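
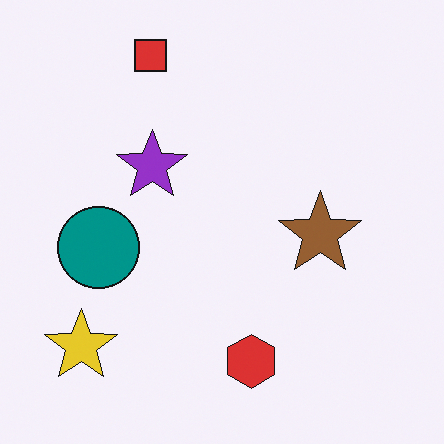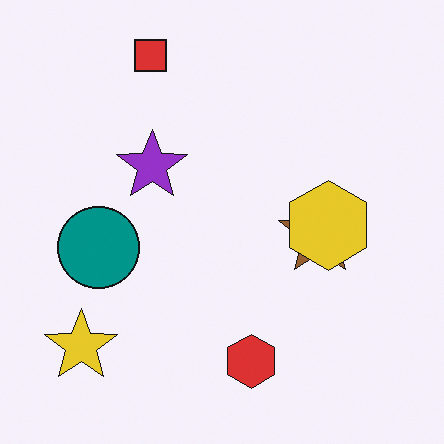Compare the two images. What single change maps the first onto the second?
It was overlaid with an additional yellow hexagon.

A yellow hexagon appears in the second image that is absent from the first.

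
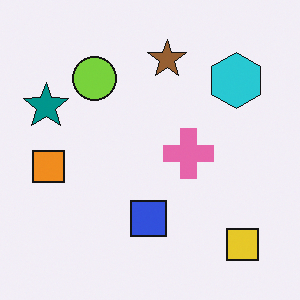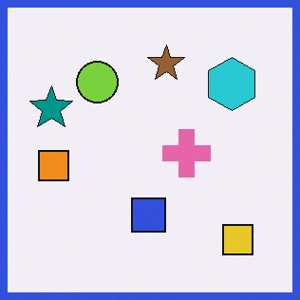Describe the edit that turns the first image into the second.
The image was framed with a blue border.

A solid blue frame runs around the edge of the second image, with the content slightly shrunk inside it.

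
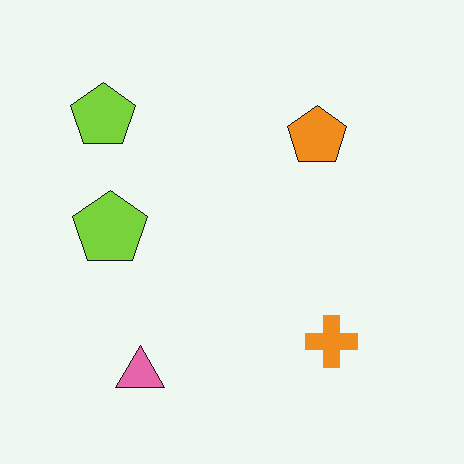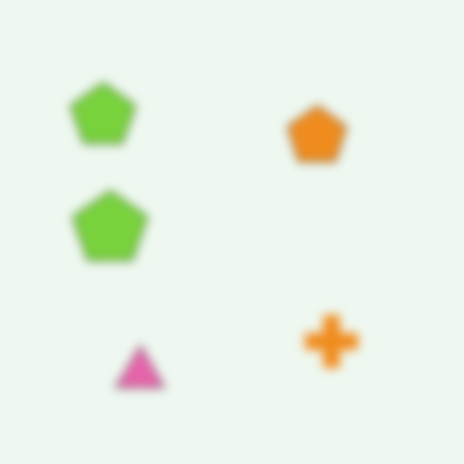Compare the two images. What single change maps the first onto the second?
The second image is the first strongly gaussian-blurred.

Shape edges and outlines are uniformly softened across the whole image.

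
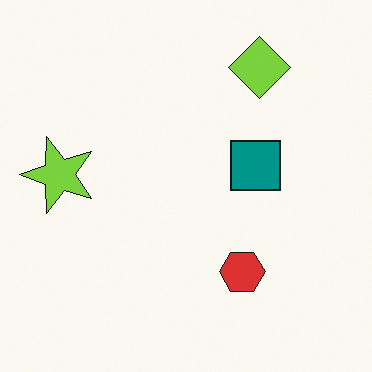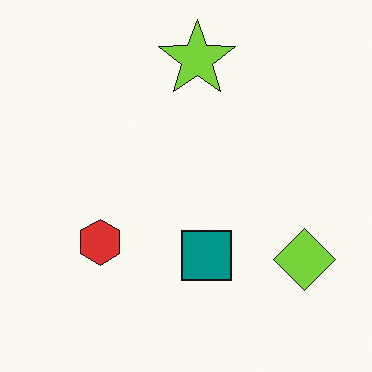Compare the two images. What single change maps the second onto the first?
Rotated 90° counter-clockwise.

The lime diamond sits in the bottom-right of the second image and the top-right of the first — consistent with a whole-image 90° counter-clockwise rotation.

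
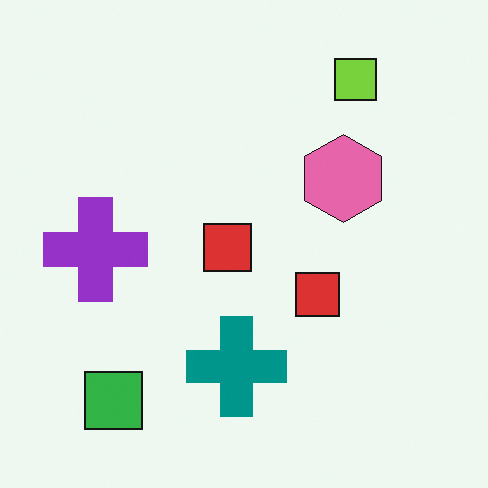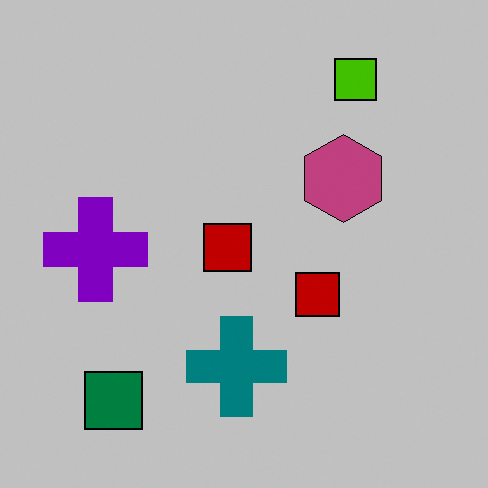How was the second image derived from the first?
The transformation is: aggressively posterized.

Each flat color has snapped to a coarser quantized level — most visibly, the near-white background has dropped to a flat grey.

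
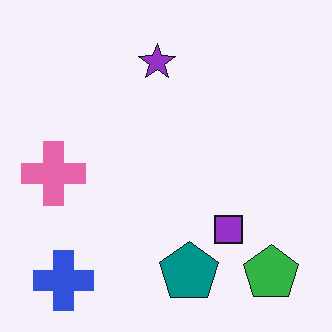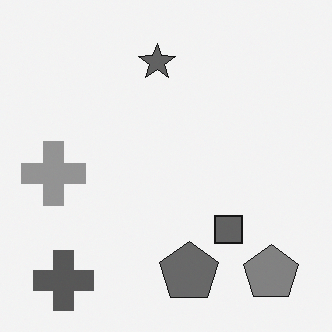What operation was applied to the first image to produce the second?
Converted to grayscale.

All color is removed — every shape is now a shade of grey.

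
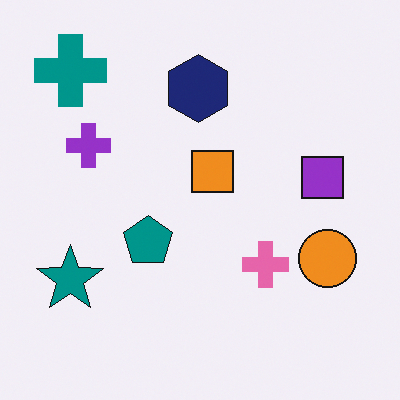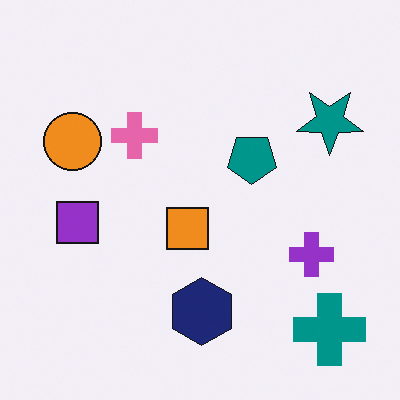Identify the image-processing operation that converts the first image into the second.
This is the original image rotated 180°.

The teal cross sits in the top-left of the first image and the bottom-right of the second — consistent with a whole-image 180° rotation.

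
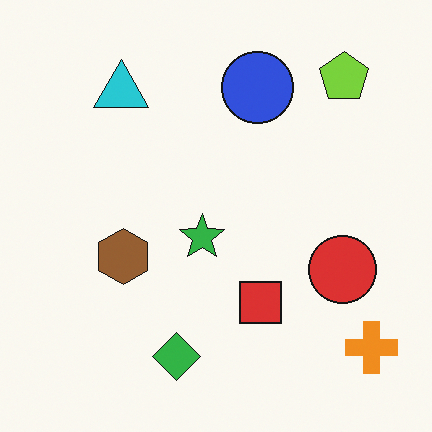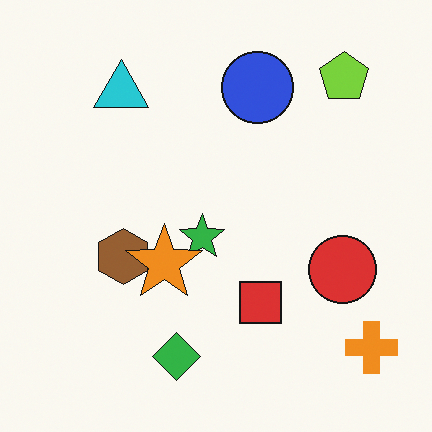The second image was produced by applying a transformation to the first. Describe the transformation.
It was overlaid with an additional orange star.

An orange star appears in the second image that is absent from the first.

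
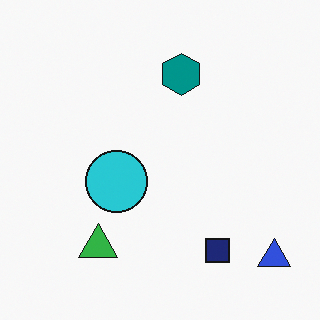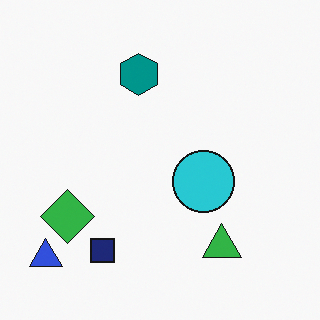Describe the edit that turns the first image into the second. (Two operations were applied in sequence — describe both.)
The transformation is: flipped horizontally (left ↔ right), then overlaid with an additional green diamond.

The blue triangle is in the bottom-right of the first image and the bottom-left of the second — shapes on opposite sides of the vertical midline have swapped in a mirror flip. A green diamond appears in the second image that is absent from the first.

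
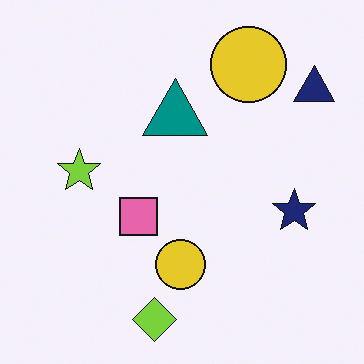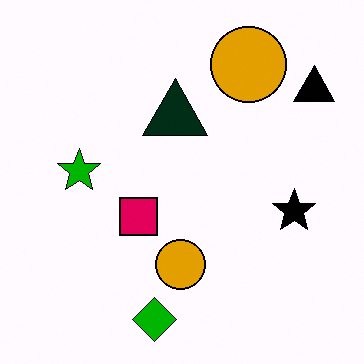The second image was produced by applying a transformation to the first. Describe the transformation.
The image was boosted in contrast.

Tones are pushed away from mid-grey across the whole image — a global contrast change.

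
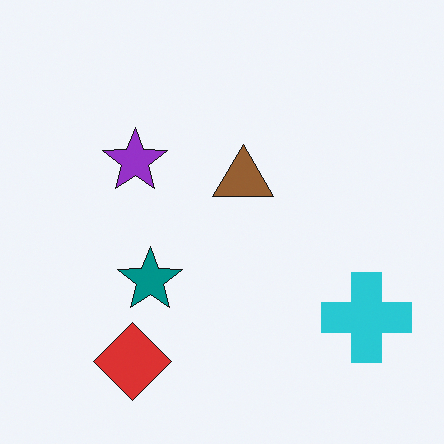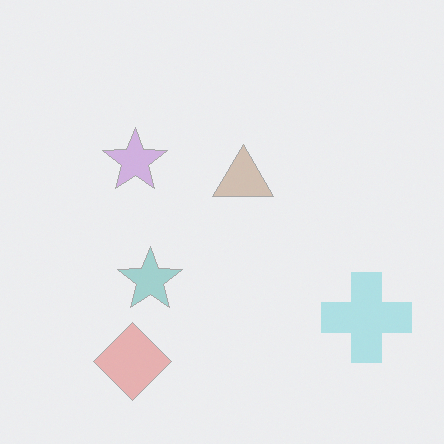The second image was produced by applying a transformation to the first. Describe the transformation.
The image was washed out (contrast reduced).

Tones are pushed toward mid-grey across the whole image — a global contrast change.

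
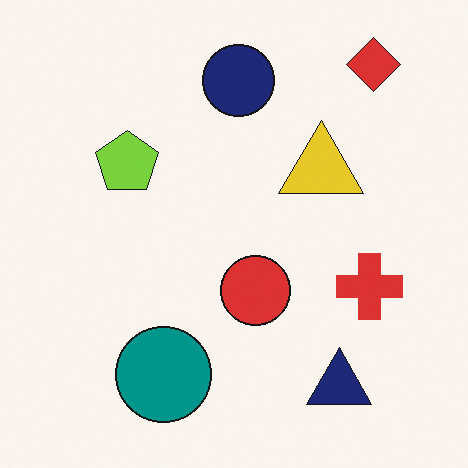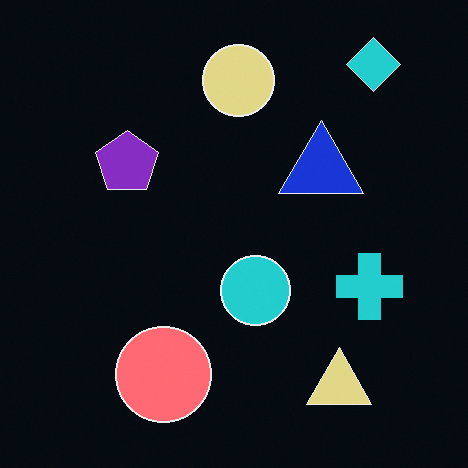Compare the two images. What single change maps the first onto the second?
The second image is the first color-inverted (negative).

The light background has become dark and every shape's color is its complement — a photographic negative.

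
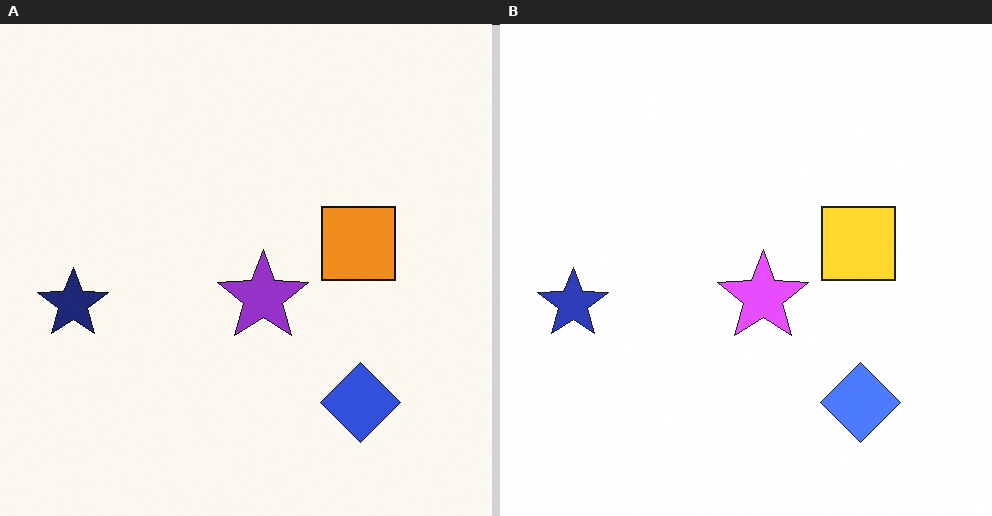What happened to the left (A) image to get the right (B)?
It was noticeably brightened.

Every pixel — background and shapes alike — is uniformly brightened.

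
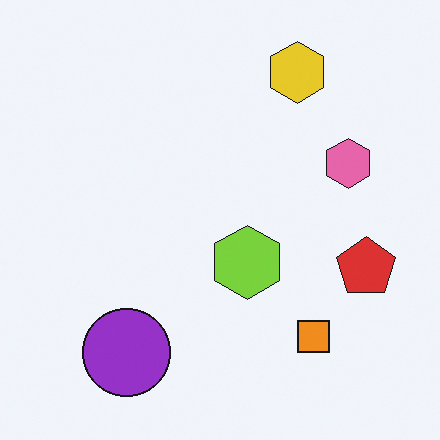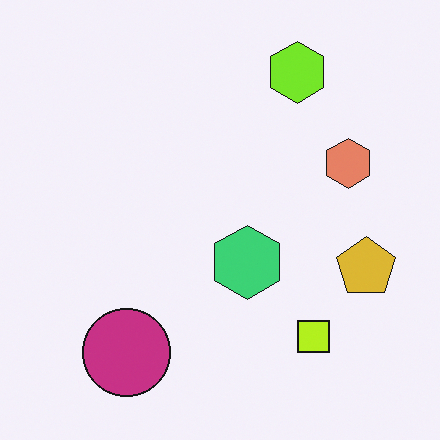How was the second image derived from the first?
The second image is the first hue-shifted slightly.

Every shape's color has rotated by the same amount around the hue wheel — a uniform hue shift.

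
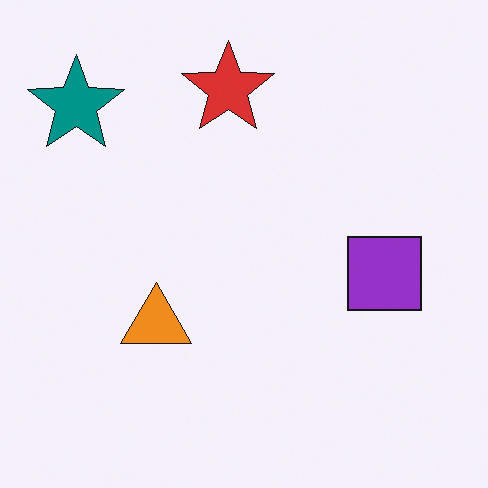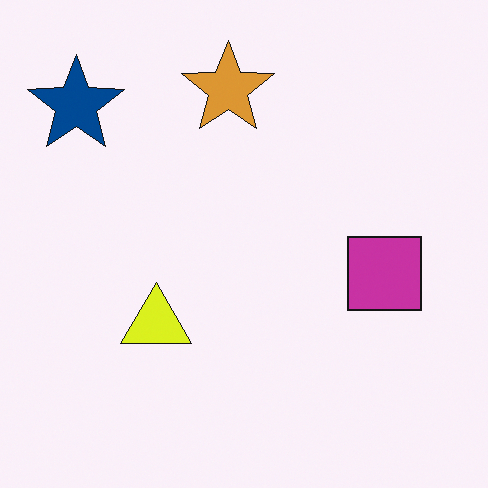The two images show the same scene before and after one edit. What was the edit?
The transformation is: hue-shifted slightly.

Every shape's color has rotated by the same amount around the hue wheel — a uniform hue shift.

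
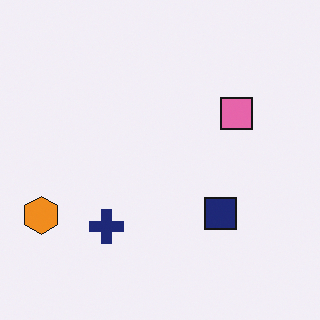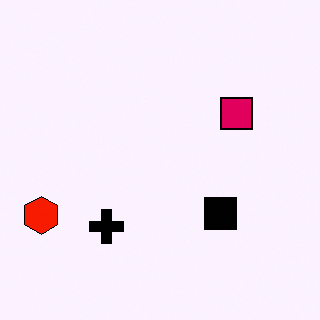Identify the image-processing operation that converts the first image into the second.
The second image is the first given much higher contrast.

Tones are pushed away from mid-grey across the whole image — a global contrast change.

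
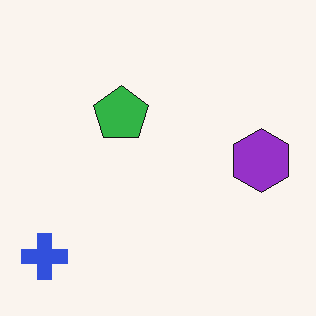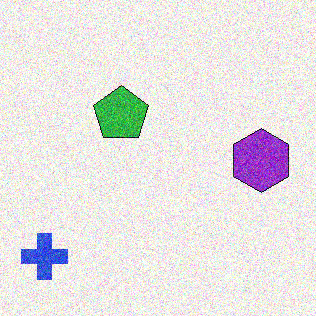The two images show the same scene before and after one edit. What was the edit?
It was degraded with heavy additive noise.

Random speckle covers the whole image, including the flat background.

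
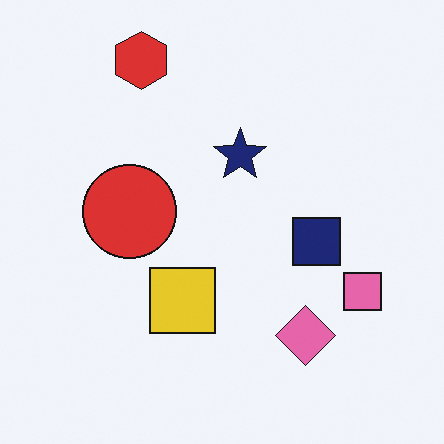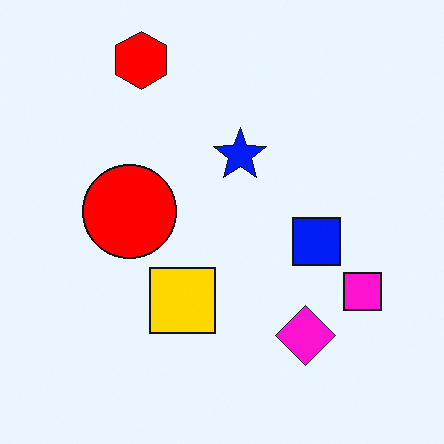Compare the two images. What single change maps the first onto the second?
The second image is the first made much more vivid (saturation change).

All colors are more vivid — a global saturation change.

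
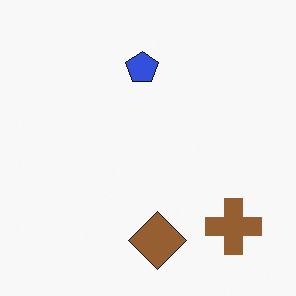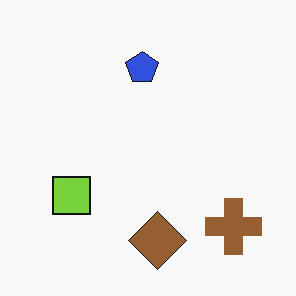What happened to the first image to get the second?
The second image is the first overlaid with an additional lime square.

A lime square appears in the second image that is absent from the first.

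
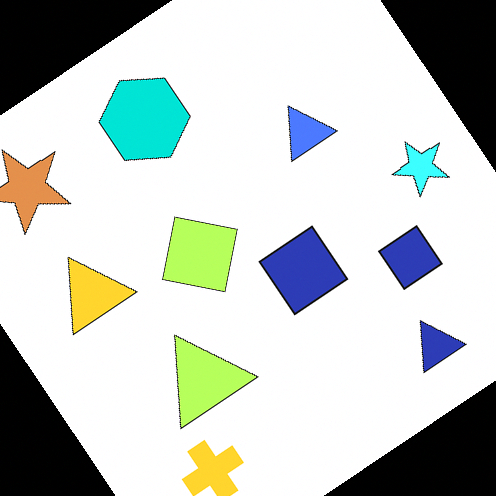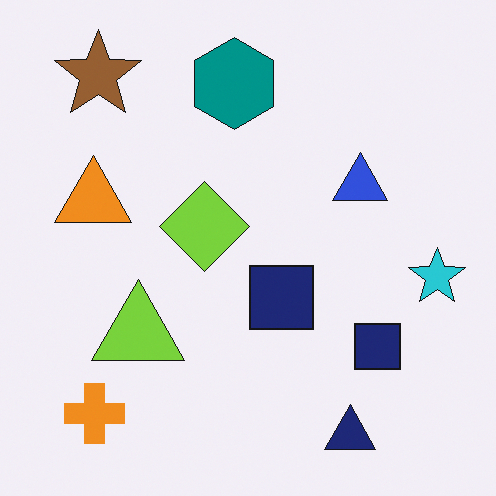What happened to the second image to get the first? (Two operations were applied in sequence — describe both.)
It was noticeably brightened, then rotated counter-clockwise by a large amount — several tens of degrees.

Every pixel — background and shapes alike — is uniformly brightened. Every shape is tilted by the same angle and the image corners show triangular fill wedges — a whole-image rotation by a non-right angle.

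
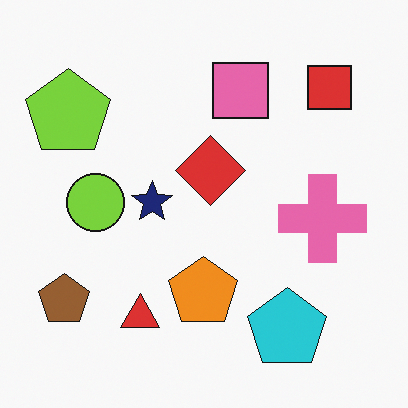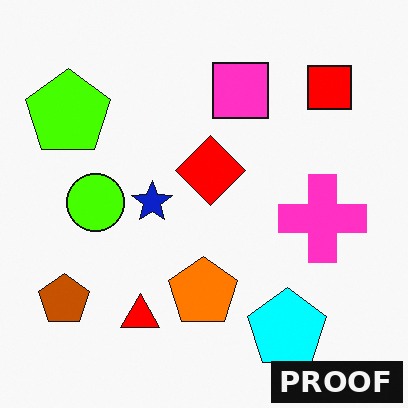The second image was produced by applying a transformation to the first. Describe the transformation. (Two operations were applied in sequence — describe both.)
This is the original image made much more vivid (saturation change), then watermarked with the text "PROOF" in the lower-right corner.

All colors are more vivid — a global saturation change. A dark label reading "PROOF" appears in the lower-right corner.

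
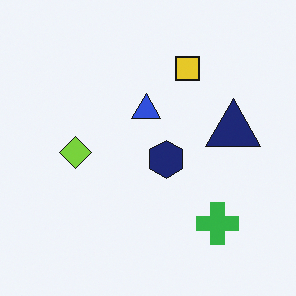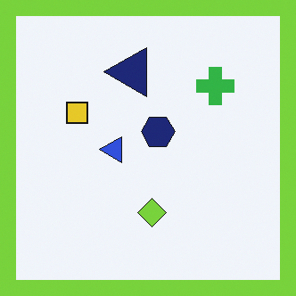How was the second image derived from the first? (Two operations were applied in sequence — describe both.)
The image was rotated 90° counter-clockwise, then framed with a lime border.

The green cross sits in the bottom-right of the first image and the top-right of the second — consistent with a whole-image 90° counter-clockwise rotation. A solid lime frame runs around the edge of the second image, with the content slightly shrunk inside it.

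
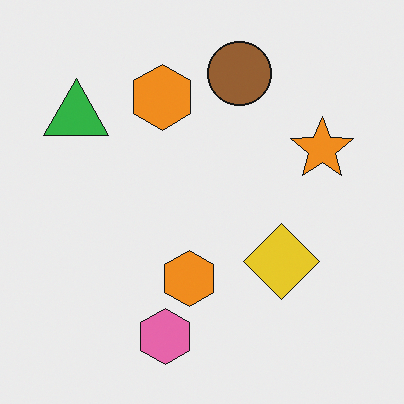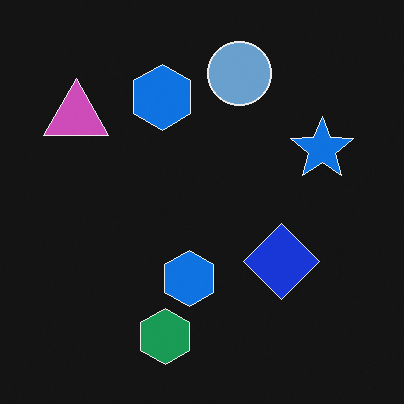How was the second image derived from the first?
Color-inverted (negative).

The light background has become dark and every shape's color is its complement — a photographic negative.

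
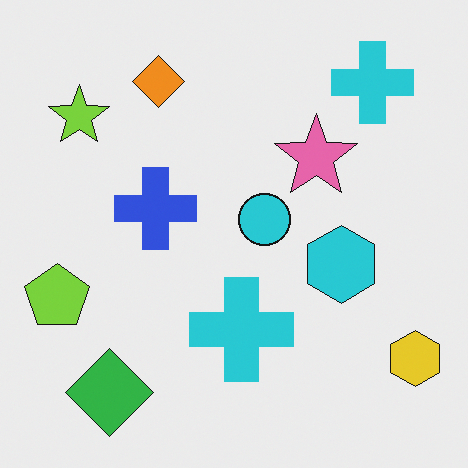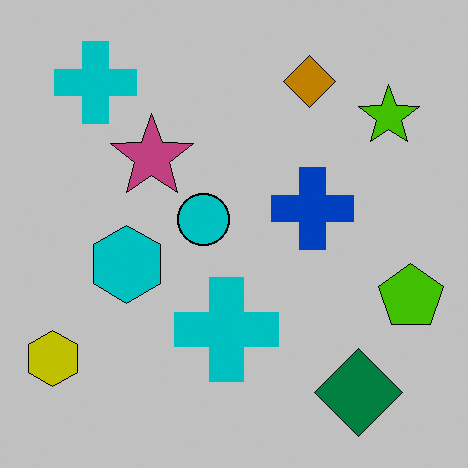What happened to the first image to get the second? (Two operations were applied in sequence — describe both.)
The transformation is: heavily posterized to just a handful of flat colors, then flipped horizontally (left ↔ right).

Each flat color has snapped to a coarser quantized level — most visibly, the near-white background has dropped to a flat grey. The yellow hexagon is in the bottom-right of the first image and the bottom-left of the second — shapes on opposite sides of the vertical midline have swapped in a mirror flip.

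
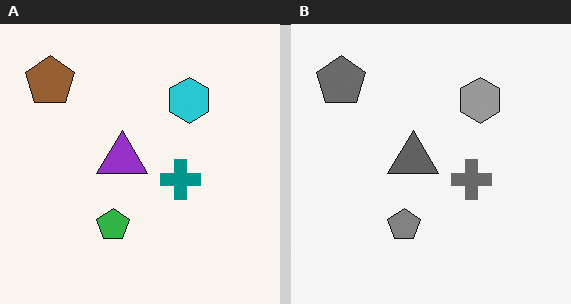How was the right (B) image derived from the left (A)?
The image was converted to grayscale.

All color is removed — every shape is now a shade of grey.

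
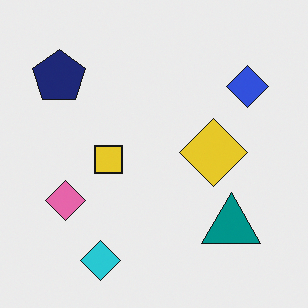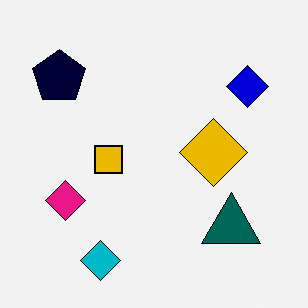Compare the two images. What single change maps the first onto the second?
The second image is the first boosted in contrast.

Tones are pushed away from mid-grey across the whole image — a global contrast change.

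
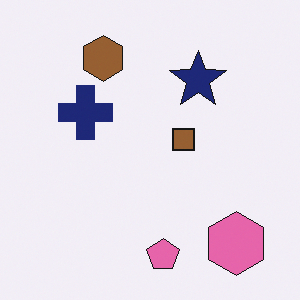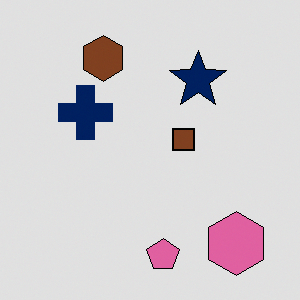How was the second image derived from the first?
This is the original image posterized to a reduced palette.

Each flat color has snapped to a coarser quantized level — most visibly, the near-white background has dropped to a flat grey.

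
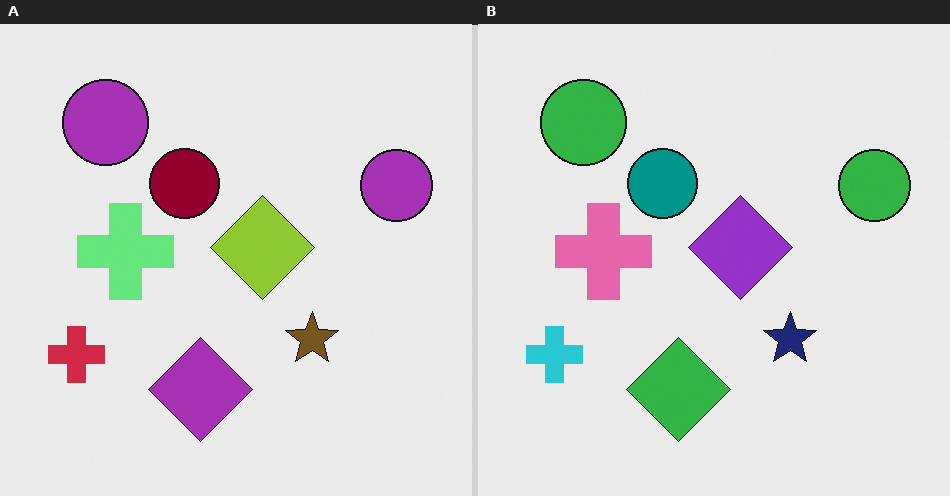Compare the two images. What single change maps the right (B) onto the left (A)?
This is the original image hue-shifted by a large amount.

Every shape's color has rotated by the same amount around the hue wheel — a uniform hue shift.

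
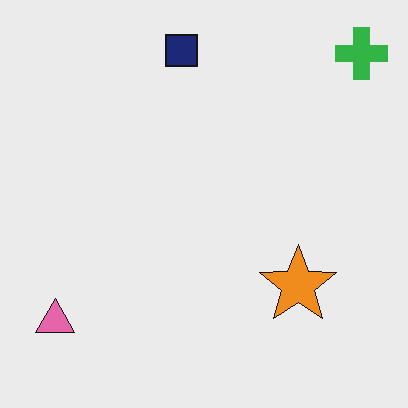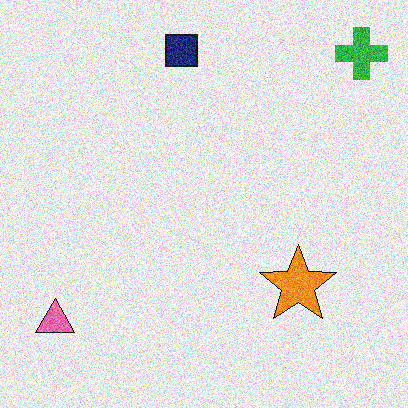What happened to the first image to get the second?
This is the original image degraded with a thick layer of grain.

Random speckle covers the whole image, including the flat background.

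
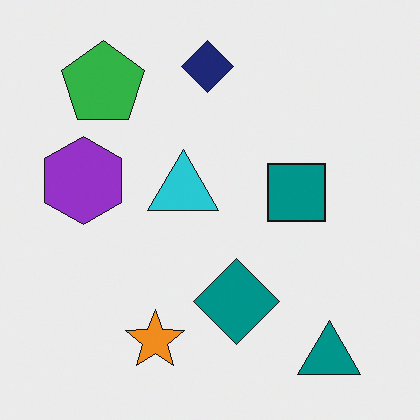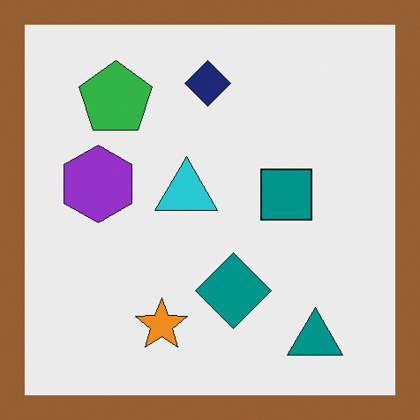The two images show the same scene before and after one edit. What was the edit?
It was framed with a brown border.

A solid brown frame runs around the edge of the second image, with the content slightly shrunk inside it.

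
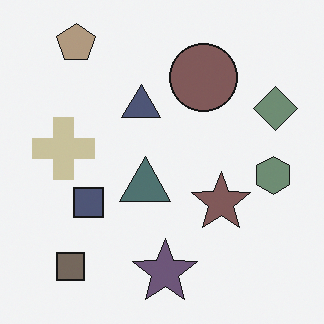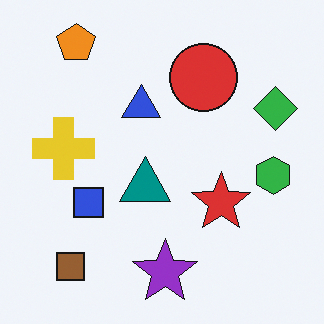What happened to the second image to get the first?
It was heavily desaturated.

All colors are more muted and greyish — a global saturation change.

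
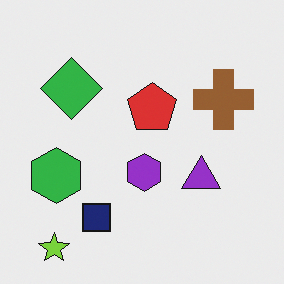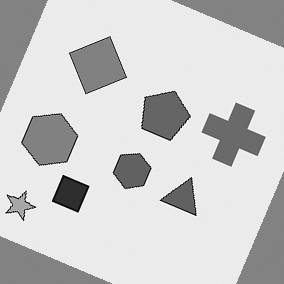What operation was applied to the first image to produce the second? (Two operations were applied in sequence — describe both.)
Rotated clockwise by a moderate amount, then converted to grayscale.

Every shape is tilted by the same angle and the image corners show triangular fill wedges — a whole-image rotation by a non-right angle. All color is removed — every shape is now a shade of grey.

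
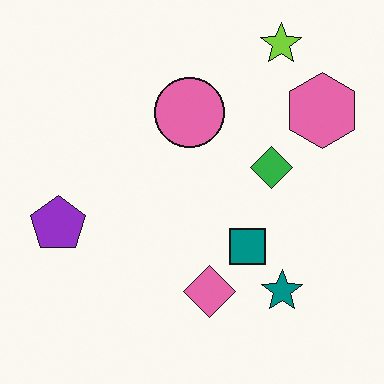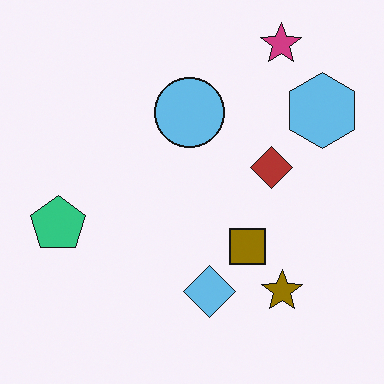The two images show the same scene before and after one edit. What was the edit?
This is the original image hue-shifted through roughly half the color wheel.

Every shape's color has rotated by the same amount around the hue wheel — a uniform hue shift.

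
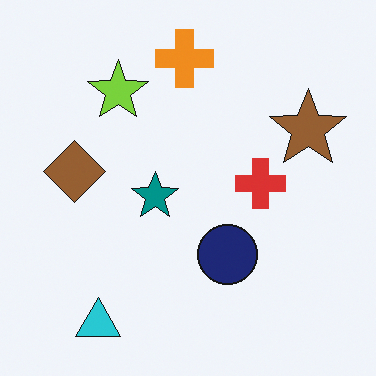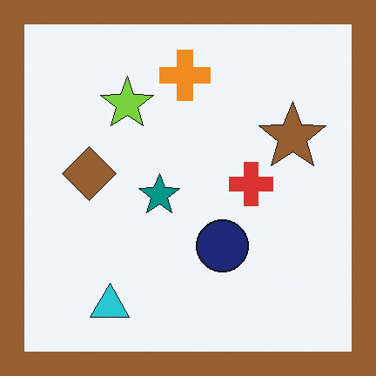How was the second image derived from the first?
The second image is the first framed with a brown border.

A solid brown frame runs around the edge of the second image, with the content slightly shrunk inside it.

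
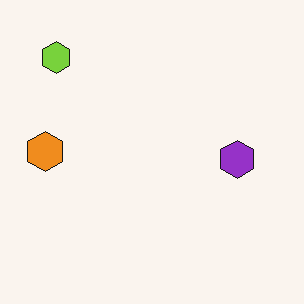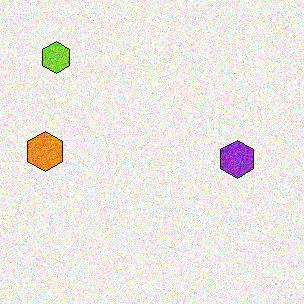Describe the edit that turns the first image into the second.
The second image is the first degraded with visible gaussian noise.

Random speckle covers the whole image, including the flat background.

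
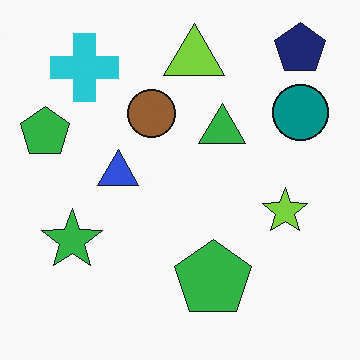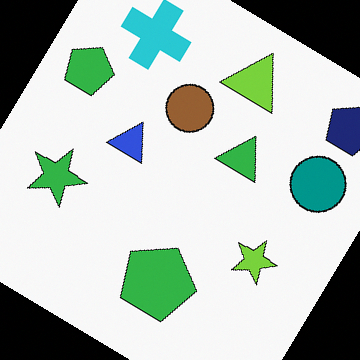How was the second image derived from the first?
The transformation is: rotated clockwise by a large amount — several tens of degrees.

Every shape is tilted by the same angle and the image corners show triangular fill wedges — a whole-image rotation by a non-right angle.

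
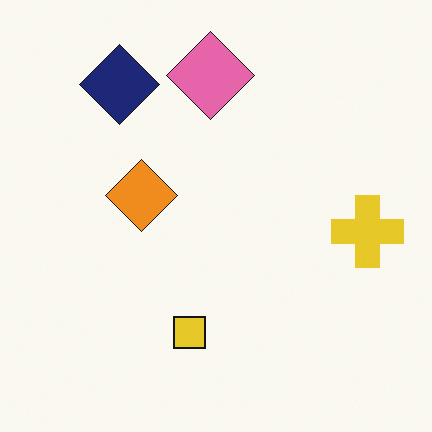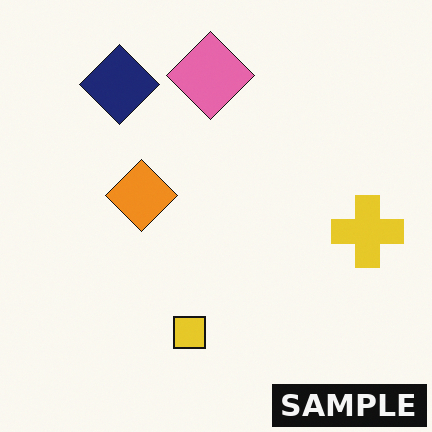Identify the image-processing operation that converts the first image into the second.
This is the original image watermarked with the text "SAMPLE" in the lower-right corner.

A dark label reading "SAMPLE" appears in the lower-right corner.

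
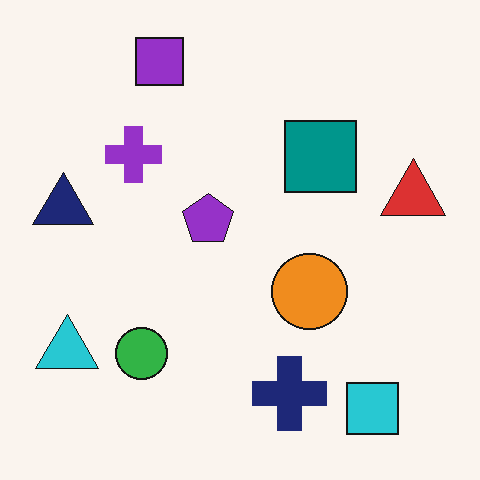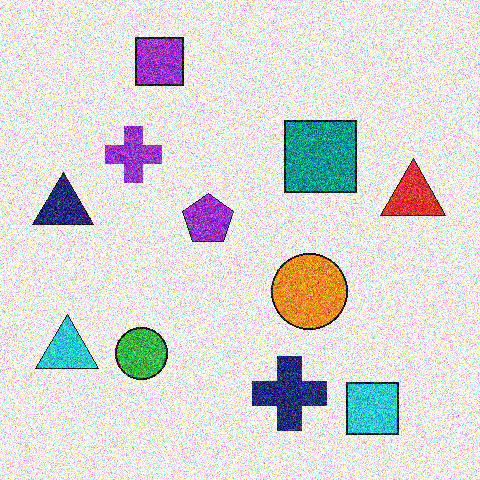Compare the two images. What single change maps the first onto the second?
The second image is the first degraded with strong gaussian noise.

Random speckle covers the whole image, including the flat background.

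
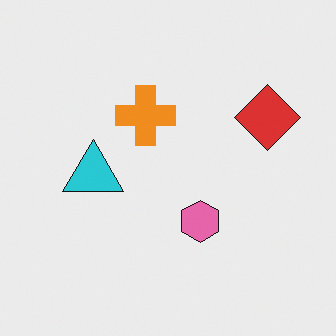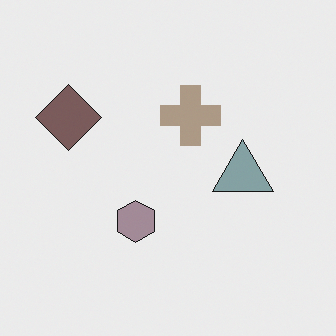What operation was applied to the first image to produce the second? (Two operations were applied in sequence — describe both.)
The second image is the first heavily desaturated, then flipped horizontally (left ↔ right).

All colors are more muted and greyish — a global saturation change. The red diamond is in the right of the first image and the left of the second — shapes on opposite sides of the vertical midline have swapped in a mirror flip.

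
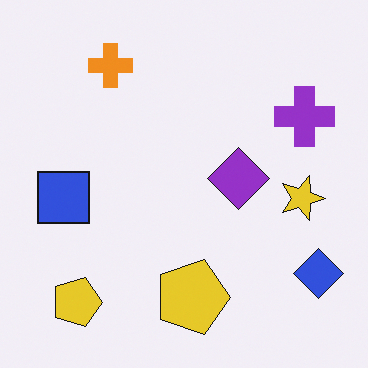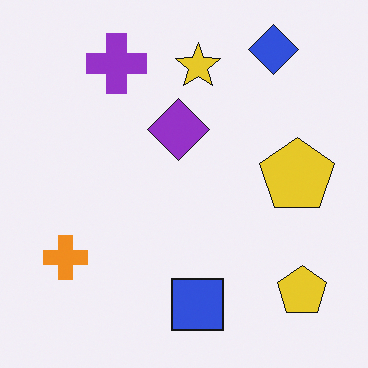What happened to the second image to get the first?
Rotated 90° clockwise.

The blue diamond sits in the top-right of the second image and the bottom-right of the first — consistent with a whole-image 90° clockwise rotation.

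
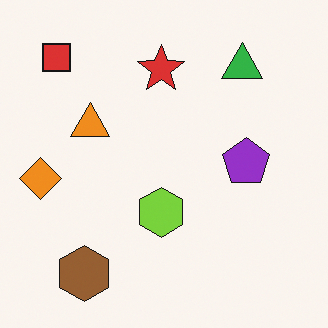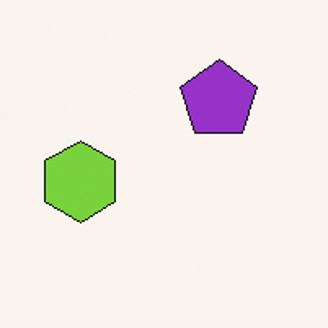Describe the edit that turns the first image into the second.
The second image is the first cropped to a noticeably smaller region and rescaled.

The visible shapes are larger and the field of view is narrower; shapes near the original edges may be partly or wholly outside the frame — a crop-and-rescale.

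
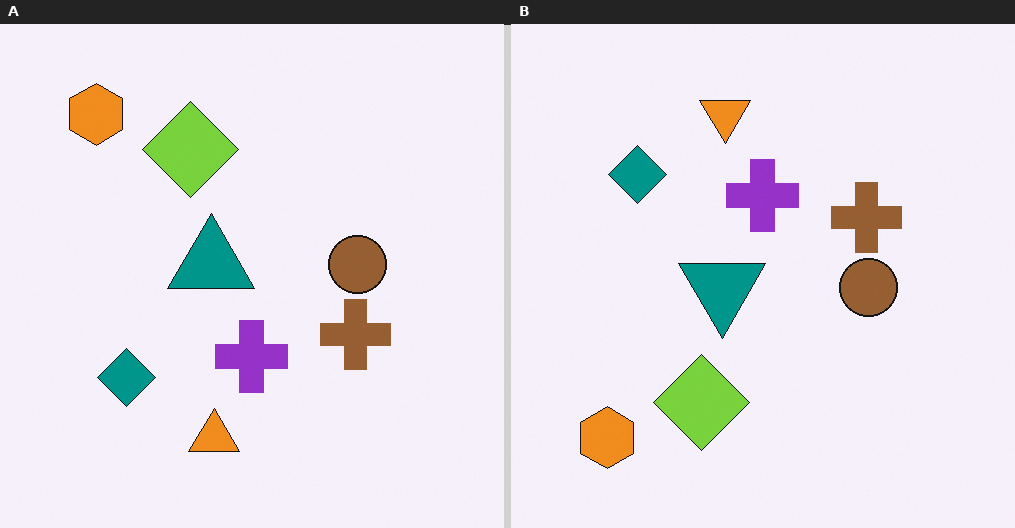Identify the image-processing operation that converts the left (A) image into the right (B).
The right (B) image is the left (A) flipped vertically (top ↔ bottom).

The orange hexagon is in the top-left of the left (A) image and the bottom-left of the right (B) — shapes on opposite sides of the horizontal midline have swapped in a mirror flip.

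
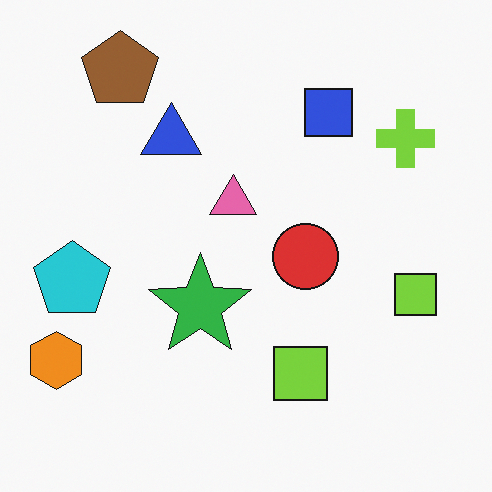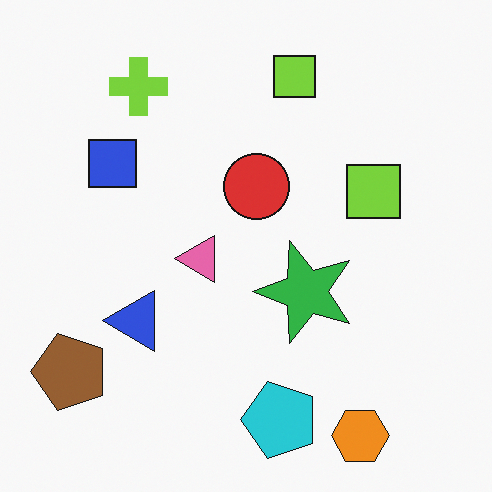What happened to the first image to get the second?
The transformation is: rotated 90° counter-clockwise.

The orange hexagon sits in the bottom-left of the first image and the bottom-right of the second — consistent with a whole-image 90° counter-clockwise rotation.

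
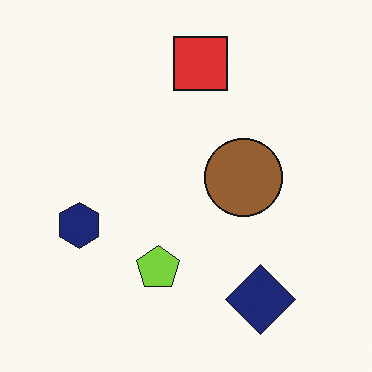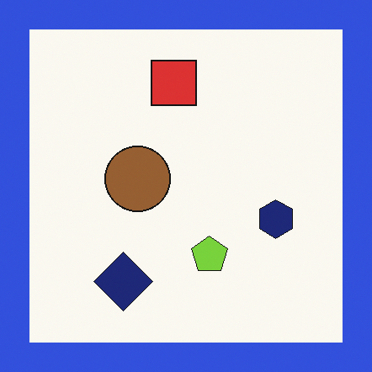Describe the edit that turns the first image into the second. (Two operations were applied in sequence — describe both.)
The transformation is: flipped horizontally (left ↔ right), then framed with a blue border.

The navy hexagon is in the left of the first image and the right of the second — shapes on opposite sides of the vertical midline have swapped in a mirror flip. A solid blue frame runs around the edge of the second image, with the content slightly shrunk inside it.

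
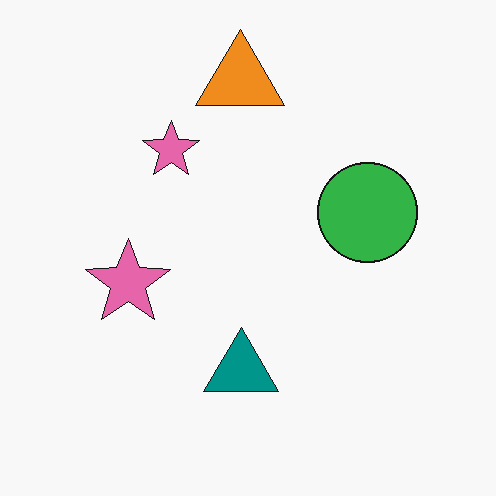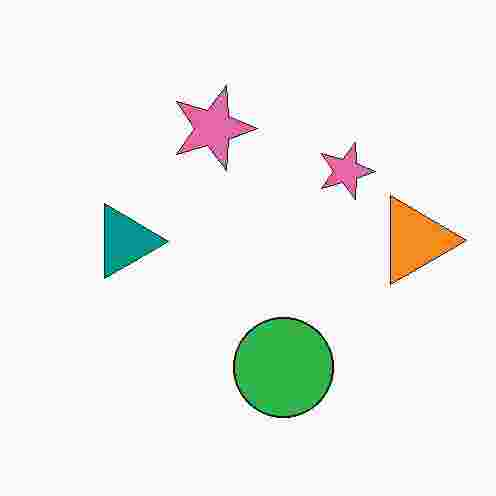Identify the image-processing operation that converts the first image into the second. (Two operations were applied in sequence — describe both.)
This is the original image rotated 90° clockwise, then degraded with heavy JPEG compression.

The orange triangle sits in the top of the first image and the right of the second — consistent with a whole-image 90° clockwise rotation. Blocky 8×8 compression artifacts appear around shape edges and the flat background shows ringing — characteristic JPEG degradation.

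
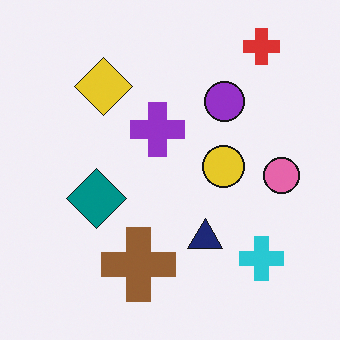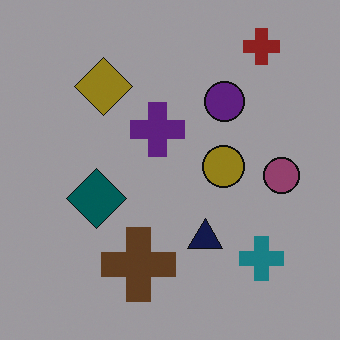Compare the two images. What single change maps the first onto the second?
It was noticeably darkened.

Every pixel — background and shapes alike — is uniformly darkened.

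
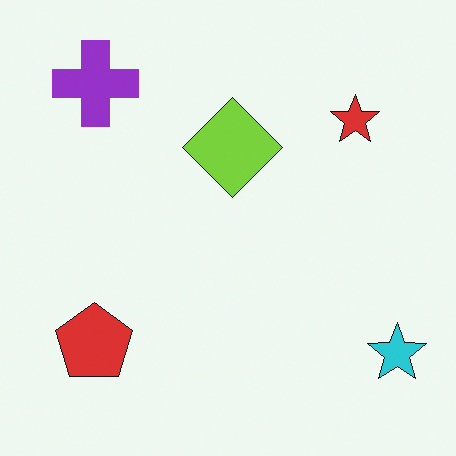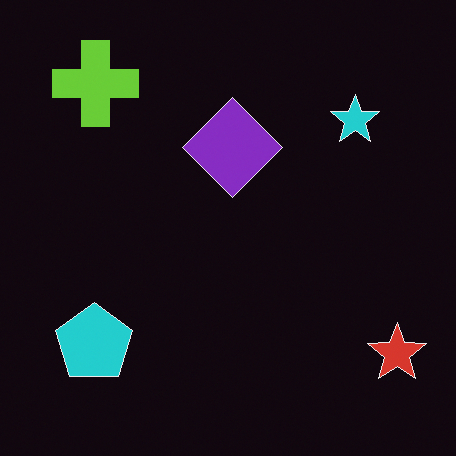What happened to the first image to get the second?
Color-inverted (negative).

The light background has become dark and every shape's color is its complement — a photographic negative.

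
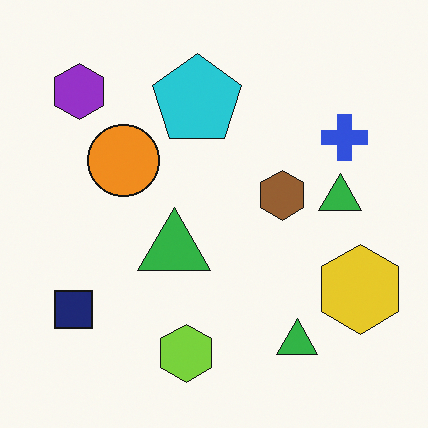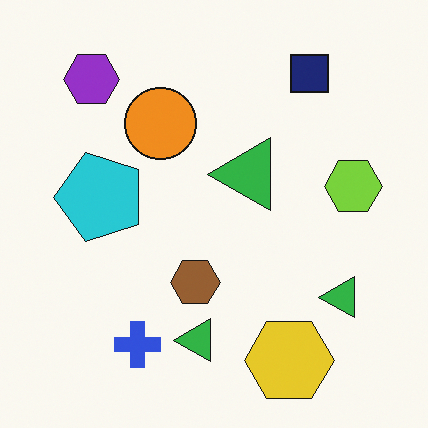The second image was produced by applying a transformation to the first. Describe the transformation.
Transposed (reflected across the top-left ↔ bottom-right diagonal).

Shapes have swapped their row and column positions — what was in the top-right is now in the bottom-left — a diagonal reflection.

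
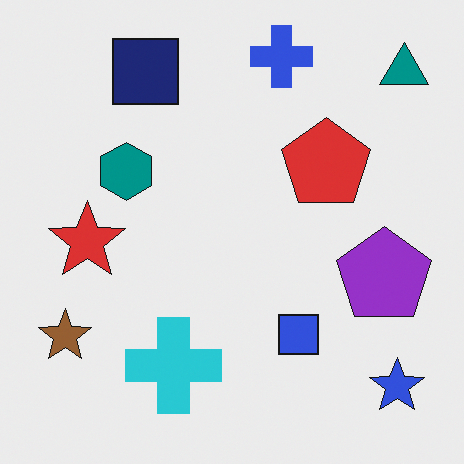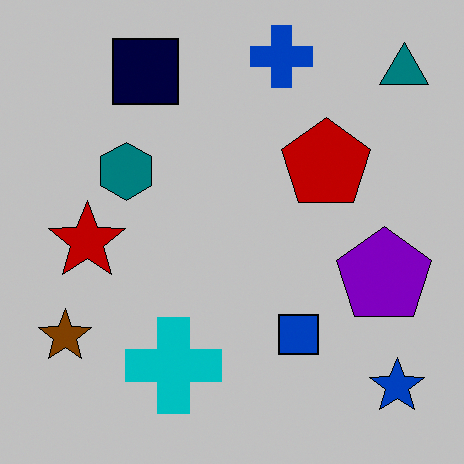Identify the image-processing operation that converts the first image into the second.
This is the original image heavily posterized to just a handful of flat colors.

Each flat color has snapped to a coarser quantized level — most visibly, the near-white background has dropped to a flat grey.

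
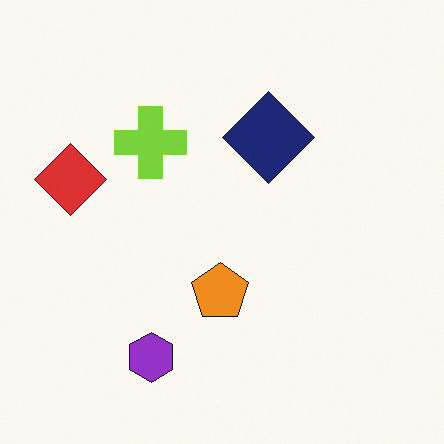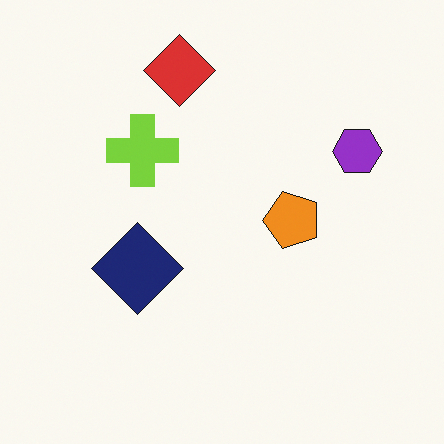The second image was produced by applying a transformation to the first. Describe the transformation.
The image was transposed (reflected across the top-left ↔ bottom-right diagonal).

Shapes have swapped their row and column positions — what was in the top-right is now in the bottom-left — a diagonal reflection.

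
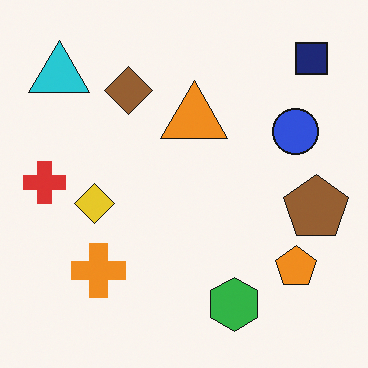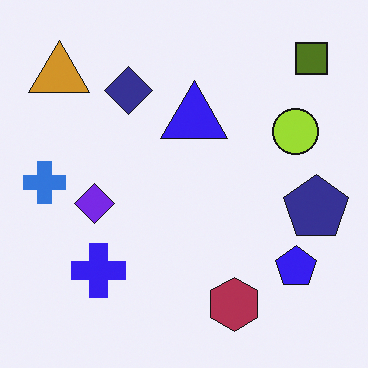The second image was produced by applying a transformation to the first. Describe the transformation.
It was hue-shifted through roughly half the color wheel.

Every shape's color has rotated by the same amount around the hue wheel — a uniform hue shift.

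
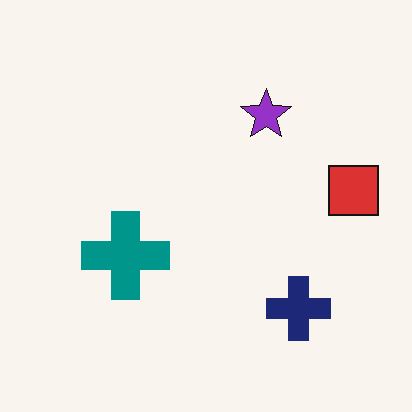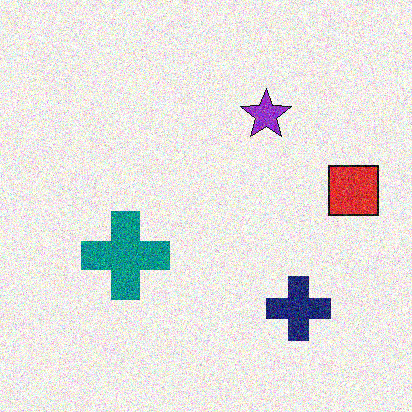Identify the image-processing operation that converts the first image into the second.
It was degraded with heavy additive noise.

Random speckle covers the whole image, including the flat background.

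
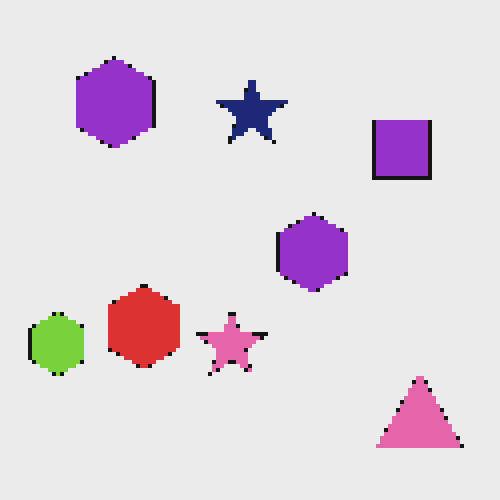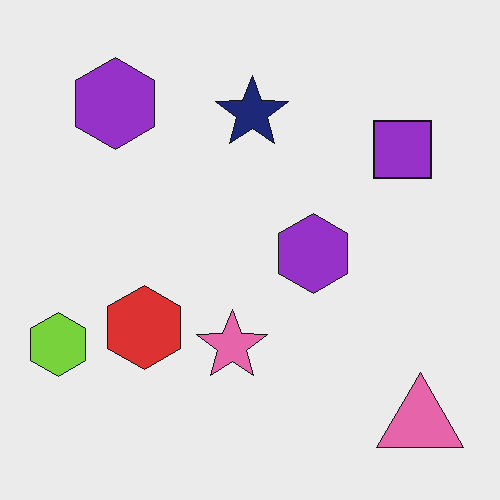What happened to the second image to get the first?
The image was mildly pixelated.

Shapes are reduced to large square blocks; fine edges and outlines are lost — a downscale-then-upscale (mosaic) effect.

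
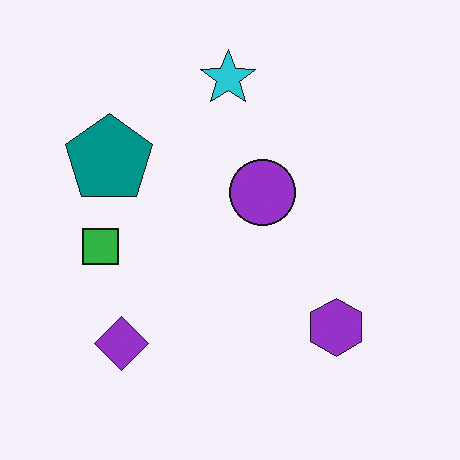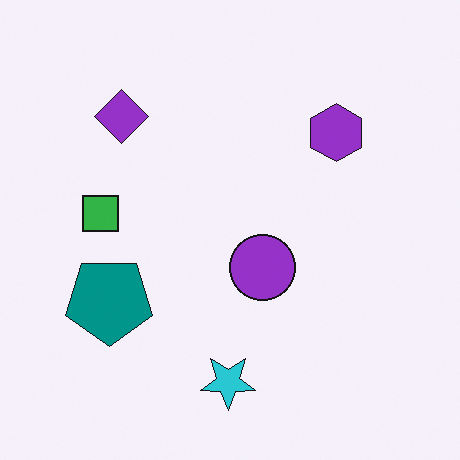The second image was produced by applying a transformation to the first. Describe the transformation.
The transformation is: flipped vertically (top ↔ bottom).

The cyan star is in the top of the first image and the bottom of the second — shapes on opposite sides of the horizontal midline have swapped in a mirror flip.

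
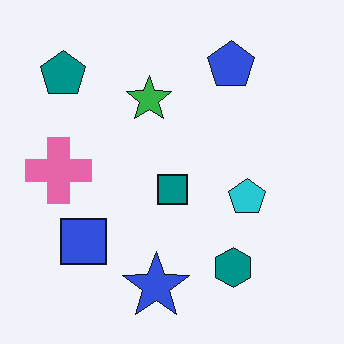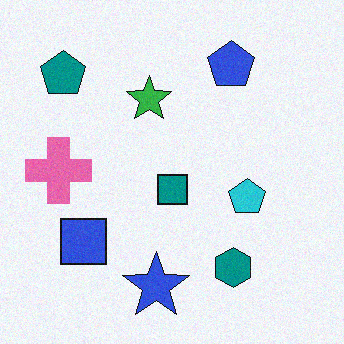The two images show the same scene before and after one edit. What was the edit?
The image was degraded with light additive noise.

Random speckle covers the whole image, including the flat background.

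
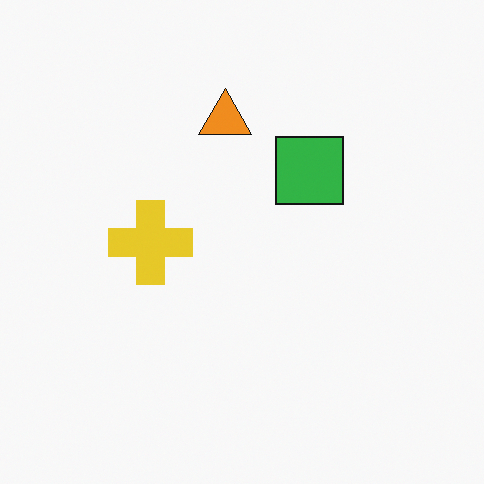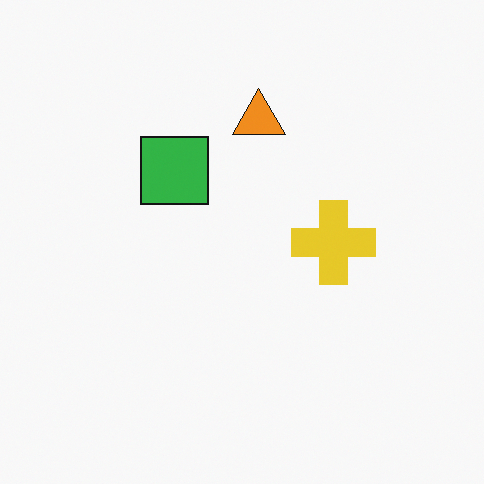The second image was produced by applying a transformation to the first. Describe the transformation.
The transformation is: flipped horizontally (left ↔ right).

The yellow cross is in the left of the first image and the right of the second — shapes on opposite sides of the vertical midline have swapped in a mirror flip.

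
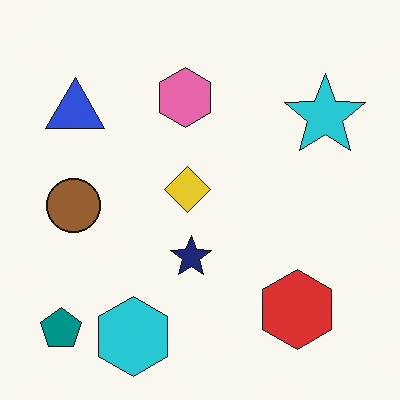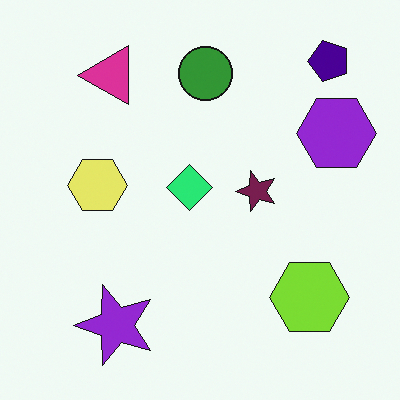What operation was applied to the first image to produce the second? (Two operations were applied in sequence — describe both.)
Transposed (reflected across the top-left ↔ bottom-right diagonal), then hue-shifted by a moderate amount.

Shapes have swapped their row and column positions — what was in the top-right is now in the bottom-left — a diagonal reflection. Every shape's color has rotated by the same amount around the hue wheel — a uniform hue shift.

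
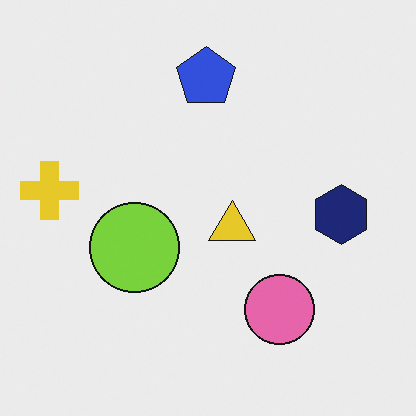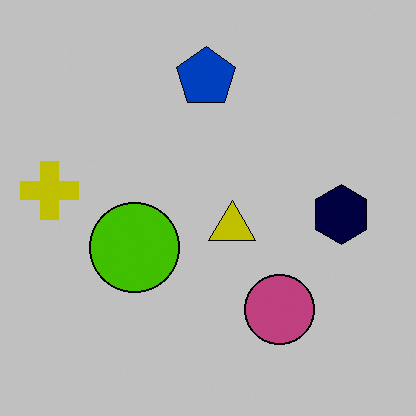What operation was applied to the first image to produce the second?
Heavily posterized to just a handful of flat colors.

Each flat color has snapped to a coarser quantized level — most visibly, the near-white background has dropped to a flat grey.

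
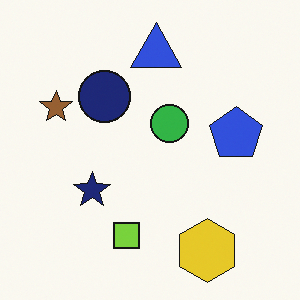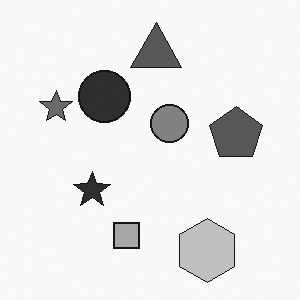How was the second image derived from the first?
The image was converted to grayscale.

All color is removed — every shape is now a shade of grey.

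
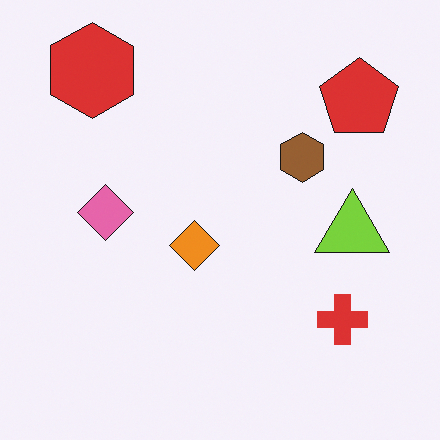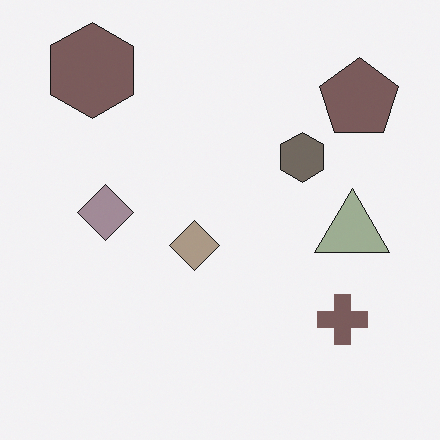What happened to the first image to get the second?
The image was heavily desaturated.

All colors are more muted and greyish — a global saturation change.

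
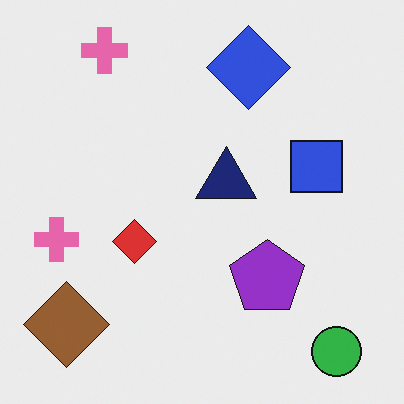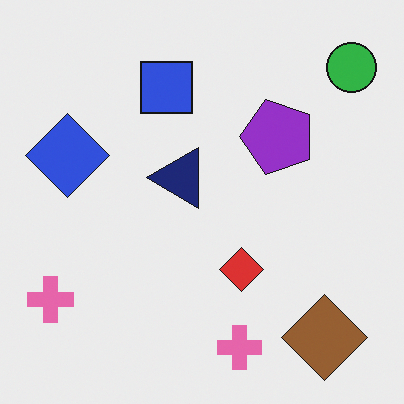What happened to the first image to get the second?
The image was rotated 90° counter-clockwise.

The green circle sits in the bottom-right of the first image and the top-right of the second — consistent with a whole-image 90° counter-clockwise rotation.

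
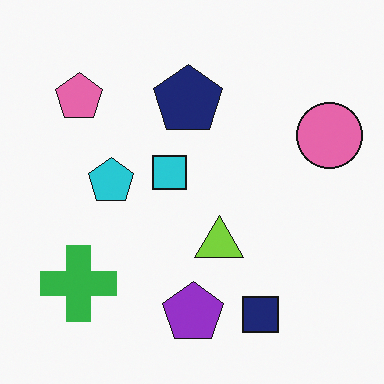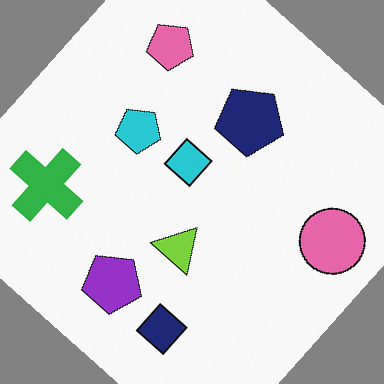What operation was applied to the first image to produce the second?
The image was rotated clockwise by a large amount — several tens of degrees.

Every shape is tilted by the same angle and the image corners show triangular fill wedges — a whole-image rotation by a non-right angle.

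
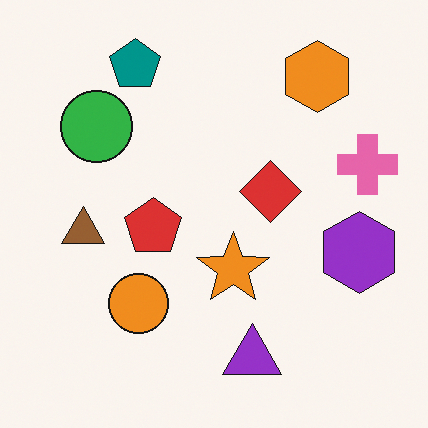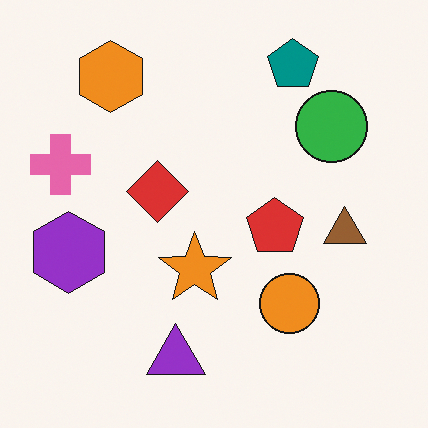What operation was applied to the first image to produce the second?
The transformation is: flipped horizontally (left ↔ right).

The pink cross is in the right of the first image and the left of the second — shapes on opposite sides of the vertical midline have swapped in a mirror flip.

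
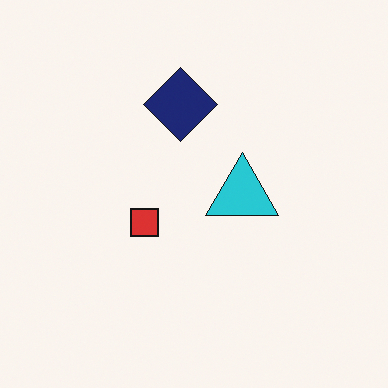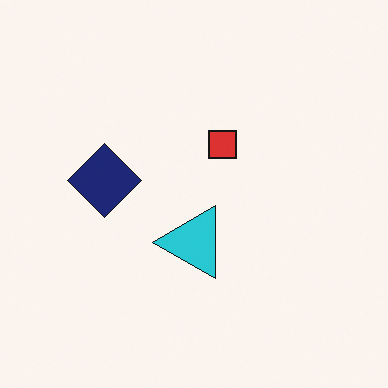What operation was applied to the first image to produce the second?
The image was transposed (reflected across the top-left ↔ bottom-right diagonal).

Shapes have swapped their row and column positions — what was in the top-right is now in the bottom-left — a diagonal reflection.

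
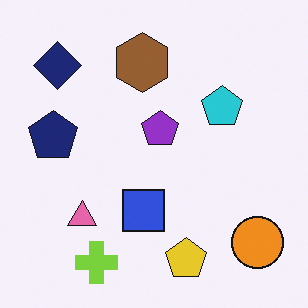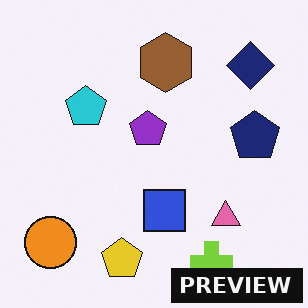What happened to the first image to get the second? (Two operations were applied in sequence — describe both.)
Flipped horizontally (left ↔ right), then watermarked with the text "PREVIEW" in the lower-right corner.

The orange circle is in the bottom-right of the first image and the bottom-left of the second — shapes on opposite sides of the vertical midline have swapped in a mirror flip. A dark label reading "PREVIEW" appears in the lower-right corner.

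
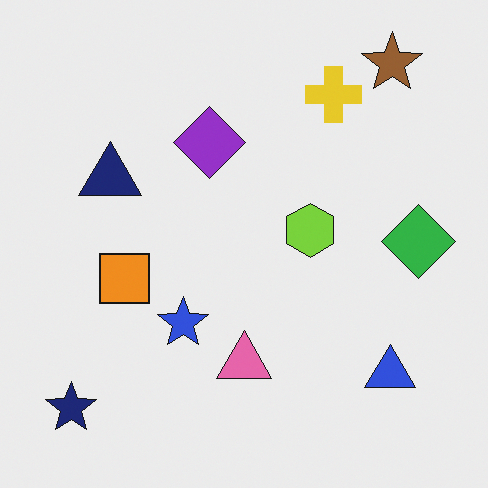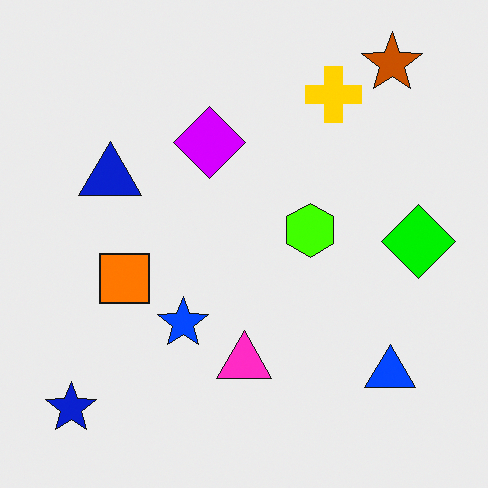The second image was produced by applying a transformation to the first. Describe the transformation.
Made much more vivid (saturation change).

All colors are more vivid — a global saturation change.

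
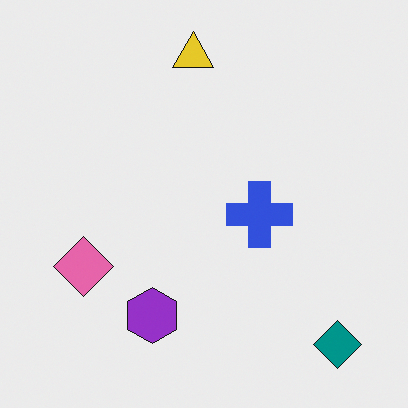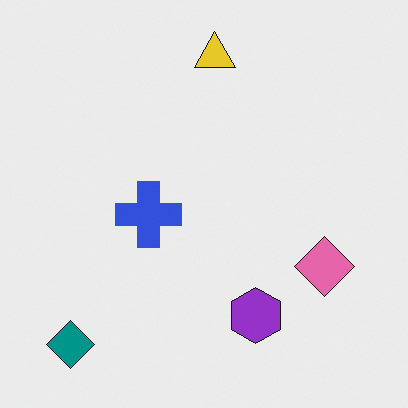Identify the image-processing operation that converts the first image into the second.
It was flipped horizontally (left ↔ right).

The teal diamond is in the bottom-right of the first image and the bottom-left of the second — shapes on opposite sides of the vertical midline have swapped in a mirror flip.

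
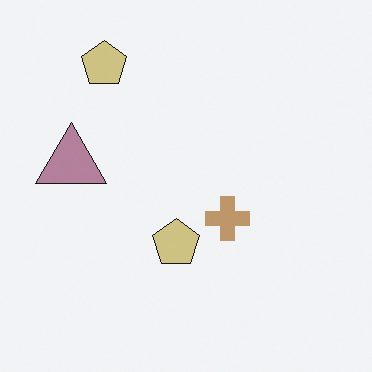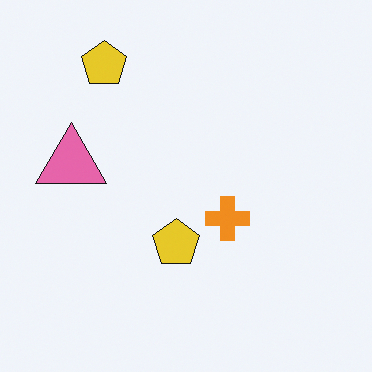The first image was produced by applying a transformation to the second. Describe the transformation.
This is the original image heavily desaturated.

All colors are more muted and greyish — a global saturation change.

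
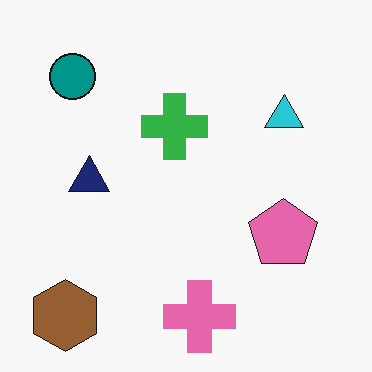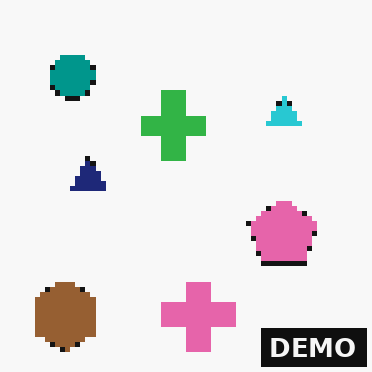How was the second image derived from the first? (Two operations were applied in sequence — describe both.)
The image was lightly pixelated (a mild mosaic effect), then watermarked with the text "DEMO" in the lower-right corner.

Shapes are reduced to large square blocks; fine edges and outlines are lost — a downscale-then-upscale (mosaic) effect. A dark label reading "DEMO" appears in the lower-right corner.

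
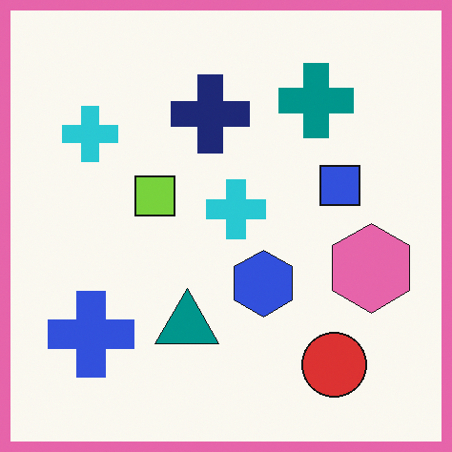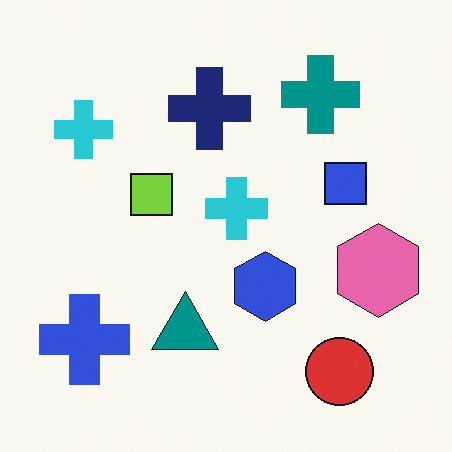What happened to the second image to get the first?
It was framed with a pink border.

A solid pink frame runs around the edge of the first image, with the content slightly shrunk inside it.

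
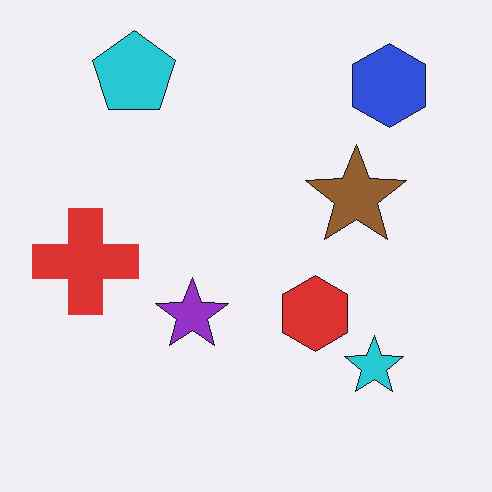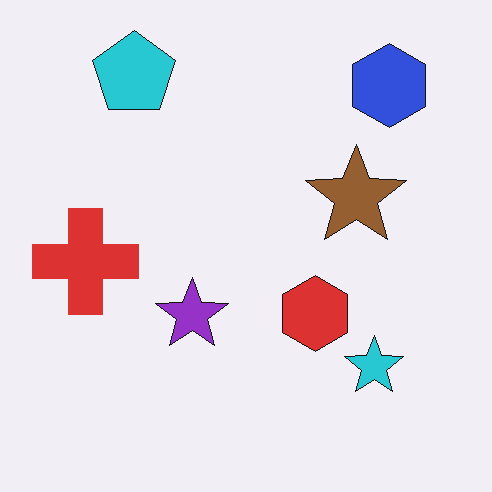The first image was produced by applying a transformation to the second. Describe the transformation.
It was given moderate JPEG compression.

Blocky 8×8 compression artifacts appear around shape edges and the flat background shows ringing — characteristic JPEG degradation.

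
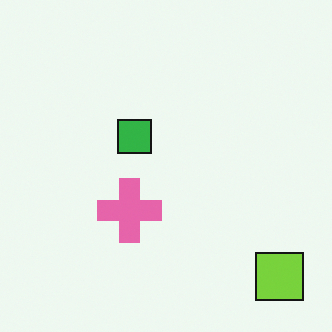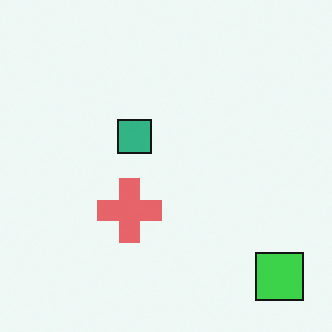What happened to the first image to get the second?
The transformation is: hue-shifted by a small amount.

Every shape's color has rotated by the same amount around the hue wheel — a uniform hue shift.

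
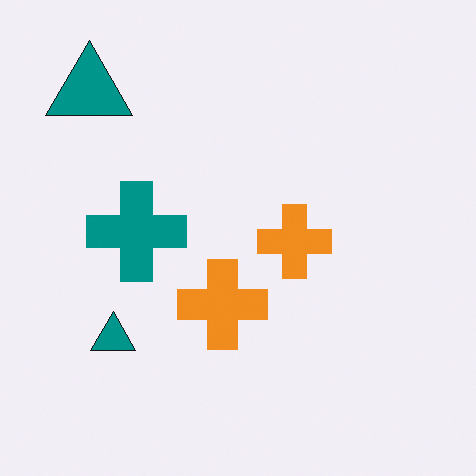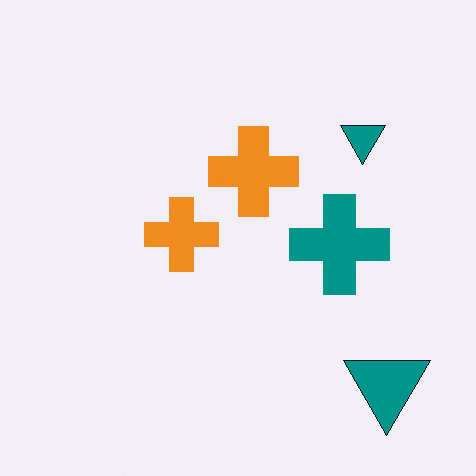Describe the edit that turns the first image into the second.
The second image is the first rotated 180°.

The teal cross sits in the left of the first image and the right of the second — consistent with a whole-image 180° rotation.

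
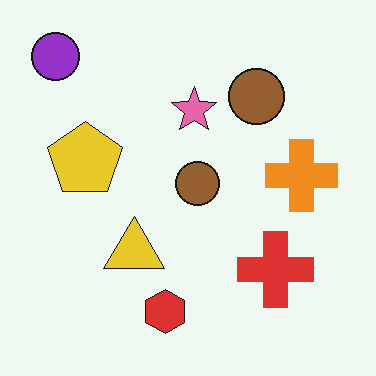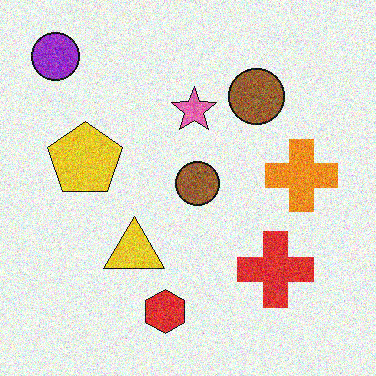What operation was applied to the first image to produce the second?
Degraded with moderate additive noise.

Random speckle covers the whole image, including the flat background.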